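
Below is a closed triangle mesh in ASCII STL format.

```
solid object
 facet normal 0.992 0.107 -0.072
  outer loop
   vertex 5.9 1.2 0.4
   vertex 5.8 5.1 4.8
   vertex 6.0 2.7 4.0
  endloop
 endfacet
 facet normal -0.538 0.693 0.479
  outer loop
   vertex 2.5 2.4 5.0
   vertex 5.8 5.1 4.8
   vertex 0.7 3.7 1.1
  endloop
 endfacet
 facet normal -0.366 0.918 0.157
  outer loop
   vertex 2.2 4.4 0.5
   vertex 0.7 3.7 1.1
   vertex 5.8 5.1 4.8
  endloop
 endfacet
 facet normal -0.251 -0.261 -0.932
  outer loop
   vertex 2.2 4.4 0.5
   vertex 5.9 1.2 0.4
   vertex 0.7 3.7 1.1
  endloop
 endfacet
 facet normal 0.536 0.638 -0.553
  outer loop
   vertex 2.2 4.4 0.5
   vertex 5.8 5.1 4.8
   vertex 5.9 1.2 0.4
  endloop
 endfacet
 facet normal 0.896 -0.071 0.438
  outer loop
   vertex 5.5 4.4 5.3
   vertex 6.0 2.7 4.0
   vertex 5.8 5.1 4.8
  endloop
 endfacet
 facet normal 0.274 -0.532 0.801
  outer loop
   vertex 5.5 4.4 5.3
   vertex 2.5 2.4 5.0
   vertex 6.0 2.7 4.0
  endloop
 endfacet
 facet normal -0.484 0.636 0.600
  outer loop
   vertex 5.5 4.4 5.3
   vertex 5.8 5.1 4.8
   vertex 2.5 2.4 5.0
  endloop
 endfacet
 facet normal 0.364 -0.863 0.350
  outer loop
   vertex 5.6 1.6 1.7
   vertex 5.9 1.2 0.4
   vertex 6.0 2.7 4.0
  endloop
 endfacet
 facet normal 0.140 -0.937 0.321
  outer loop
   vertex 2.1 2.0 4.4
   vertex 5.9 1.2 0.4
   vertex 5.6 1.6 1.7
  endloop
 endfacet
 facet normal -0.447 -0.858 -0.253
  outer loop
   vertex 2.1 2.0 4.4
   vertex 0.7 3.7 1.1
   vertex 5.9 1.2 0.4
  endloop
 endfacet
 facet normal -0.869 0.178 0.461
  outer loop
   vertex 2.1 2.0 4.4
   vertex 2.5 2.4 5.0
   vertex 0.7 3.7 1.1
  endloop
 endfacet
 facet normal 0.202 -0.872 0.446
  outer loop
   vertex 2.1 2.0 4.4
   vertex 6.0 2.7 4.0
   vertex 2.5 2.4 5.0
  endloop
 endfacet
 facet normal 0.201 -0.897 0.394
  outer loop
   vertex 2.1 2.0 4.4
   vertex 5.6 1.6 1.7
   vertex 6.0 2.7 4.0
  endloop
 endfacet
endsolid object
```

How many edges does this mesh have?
21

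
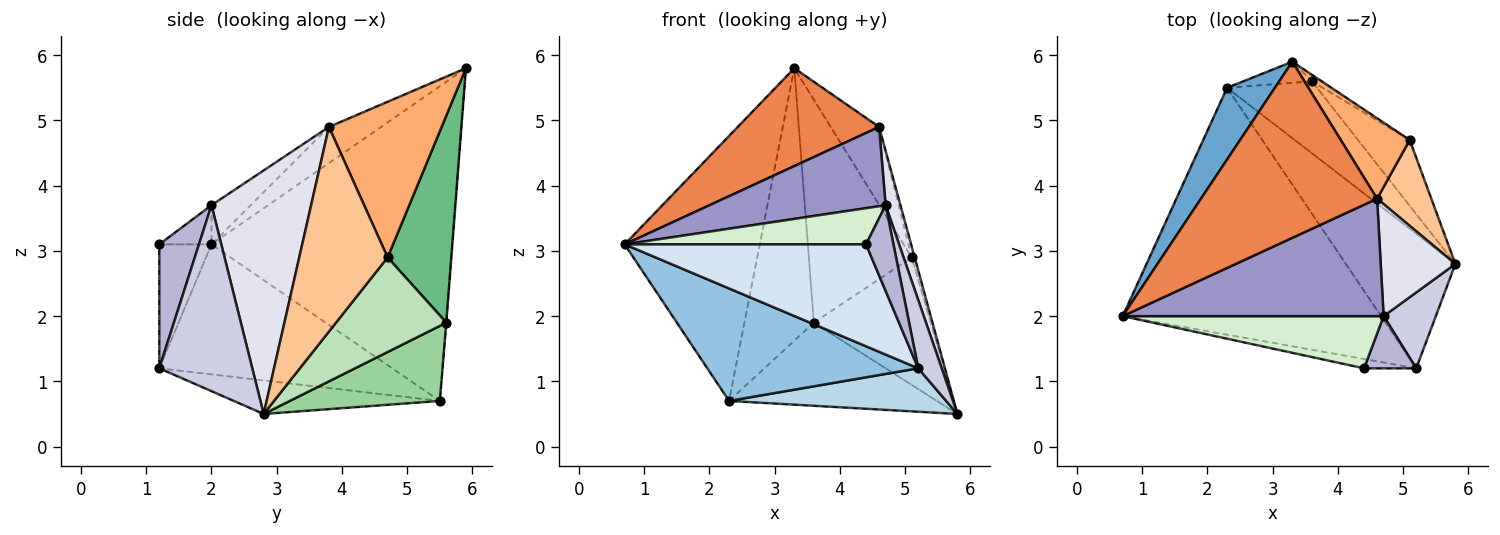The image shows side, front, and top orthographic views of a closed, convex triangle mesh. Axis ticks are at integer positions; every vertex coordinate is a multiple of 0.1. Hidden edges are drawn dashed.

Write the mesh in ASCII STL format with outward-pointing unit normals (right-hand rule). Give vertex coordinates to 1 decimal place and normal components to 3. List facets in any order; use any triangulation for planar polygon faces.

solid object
 facet normal -0.864 0.485 0.131
  outer loop
   vertex 2.3 5.5 0.7
   vertex 0.7 2.0 3.1
   vertex 3.3 5.9 5.8
  endloop
 endfacet
 facet normal -0.416 -0.377 -0.827
  outer loop
   vertex 2.3 5.5 0.7
   vertex 5.2 1.2 1.2
   vertex 0.7 2.0 3.1
  endloop
 endfacet
 facet normal -0.280 -0.295 -0.914
  outer loop
   vertex 2.3 5.5 0.7
   vertex 5.8 2.8 0.5
   vertex 5.2 1.2 1.2
  endloop
 endfacet
 facet normal -0.211 -0.974 -0.089
  outer loop
   vertex 4.4 1.2 3.1
   vertex 0.7 2.0 3.1
   vertex 5.2 1.2 1.2
  endloop
 endfacet
 facet normal -0.176 -0.478 0.860
  outer loop
   vertex 4.6 3.8 4.9
   vertex 3.3 5.9 5.8
   vertex 0.7 2.0 3.1
  endloop
 endfacet
 facet normal 0.851 0.365 0.377
  outer loop
   vertex 4.6 3.8 4.9
   vertex 5.1 4.7 2.9
   vertex 3.3 5.9 5.8
  endloop
 endfacet
 facet normal 0.966 0.032 0.256
  outer loop
   vertex 4.6 3.8 4.9
   vertex 5.8 2.8 0.5
   vertex 5.1 4.7 2.9
  endloop
 endfacet
 facet normal -0.006 0.997 -0.077
  outer loop
   vertex 3.6 5.6 1.9
   vertex 2.3 5.5 0.7
   vertex 3.3 5.9 5.8
  endloop
 endfacet
 facet normal 0.526 0.850 -0.025
  outer loop
   vertex 3.6 5.6 1.9
   vertex 3.3 5.9 5.8
   vertex 5.1 4.7 2.9
  endloop
 endfacet
 facet normal 0.479 0.664 -0.574
  outer loop
   vertex 3.6 5.6 1.9
   vertex 5.8 2.8 0.5
   vertex 2.3 5.5 0.7
  endloop
 endfacet
 facet normal 0.643 0.681 -0.351
  outer loop
   vertex 3.6 5.6 1.9
   vertex 5.1 4.7 2.9
   vertex 5.8 2.8 0.5
  endloop
 endfacet
 facet normal -0.122 -0.566 0.815
  outer loop
   vertex 4.7 2.0 3.7
   vertex 0.7 2.0 3.1
   vertex 4.4 1.2 3.1
  endloop
 endfacet
 facet normal -0.123 -0.555 0.823
  outer loop
   vertex 4.7 2.0 3.7
   vertex 4.6 3.8 4.9
   vertex 0.7 2.0 3.1
  endloop
 endfacet
 facet normal 0.777 -0.537 0.327
  outer loop
   vertex 4.7 2.0 3.7
   vertex 4.4 1.2 3.1
   vertex 5.2 1.2 1.2
  endloop
 endfacet
 facet normal 0.936 -0.236 0.263
  outer loop
   vertex 4.7 2.0 3.7
   vertex 5.2 1.2 1.2
   vertex 5.8 2.8 0.5
  endloop
 endfacet
 facet normal 0.947 -0.141 0.290
  outer loop
   vertex 4.7 2.0 3.7
   vertex 5.8 2.8 0.5
   vertex 4.6 3.8 4.9
  endloop
 endfacet
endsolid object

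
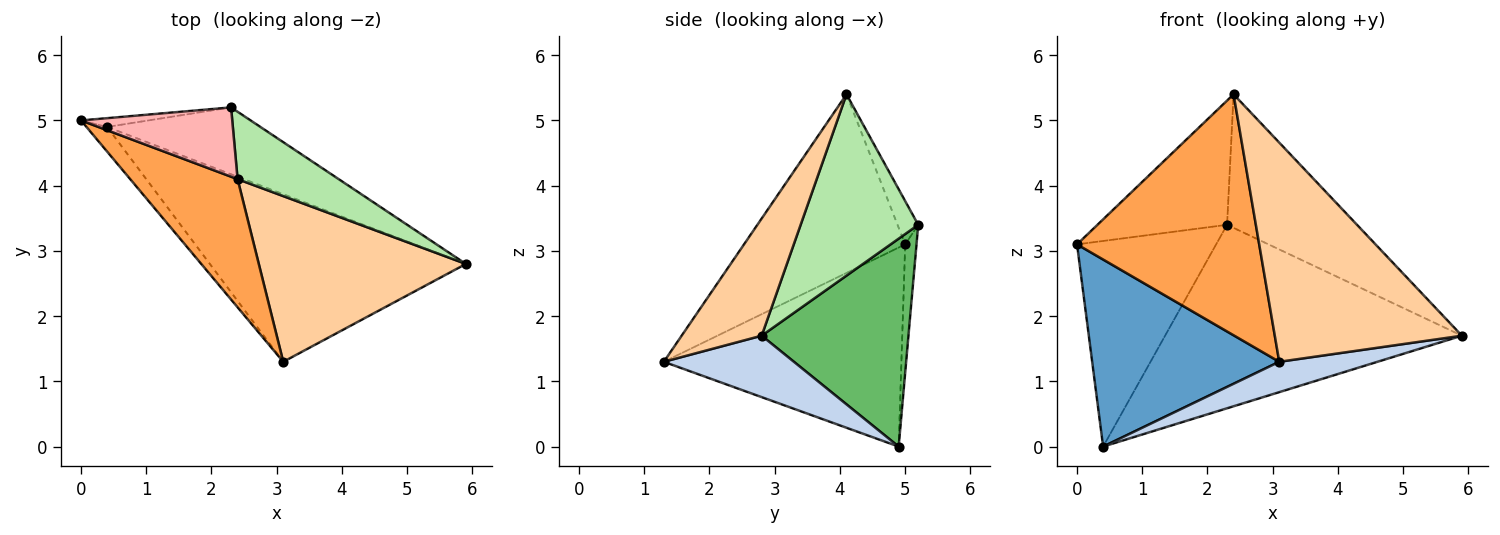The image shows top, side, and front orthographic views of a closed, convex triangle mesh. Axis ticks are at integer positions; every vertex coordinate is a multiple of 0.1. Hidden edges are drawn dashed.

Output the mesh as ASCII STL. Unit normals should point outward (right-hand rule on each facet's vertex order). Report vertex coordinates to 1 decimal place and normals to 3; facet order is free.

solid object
 facet normal -0.783 -0.617 -0.081
  outer loop
   vertex 0.4 4.9 0.0
   vertex 3.1 1.3 1.3
   vertex 0.0 5.0 3.1
  endloop
 endfacet
 facet normal 0.230 -0.174 -0.958
  outer loop
   vertex 0.4 4.9 0.0
   vertex 5.9 2.8 1.7
   vertex 3.1 1.3 1.3
  endloop
 endfacet
 facet normal -0.616 -0.696 0.370
  outer loop
   vertex 2.4 4.1 5.4
   vertex 0.0 5.0 3.1
   vertex 3.1 1.3 1.3
  endloop
 endfacet
 facet normal 0.323 -0.755 0.571
  outer loop
   vertex 2.4 4.1 5.4
   vertex 3.1 1.3 1.3
   vertex 5.9 2.8 1.7
  endloop
 endfacet
 facet normal 0.421 0.852 -0.311
  outer loop
   vertex 2.3 5.2 3.4
   vertex 5.9 2.8 1.7
   vertex 0.4 4.9 0.0
  endloop
 endfacet
 facet normal 0.628 0.694 0.351
  outer loop
   vertex 2.3 5.2 3.4
   vertex 2.4 4.1 5.4
   vertex 5.9 2.8 1.7
  endloop
 endfacet
 facet normal -0.081 0.996 -0.043
  outer loop
   vertex 2.3 5.2 3.4
   vertex 0.4 4.9 0.0
   vertex 0.0 5.0 3.1
  endloop
 endfacet
 facet normal -0.138 0.865 0.483
  outer loop
   vertex 2.3 5.2 3.4
   vertex 0.0 5.0 3.1
   vertex 2.4 4.1 5.4
  endloop
 endfacet
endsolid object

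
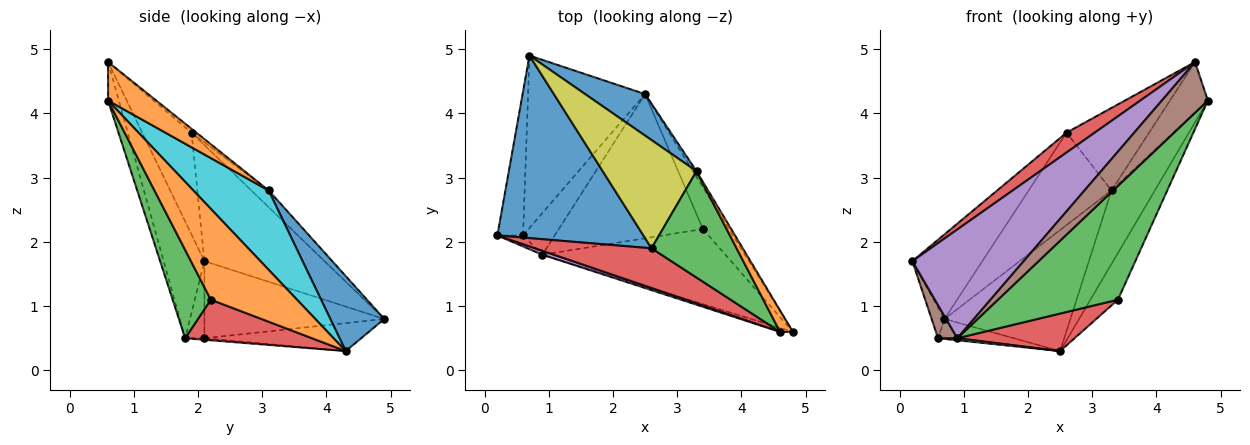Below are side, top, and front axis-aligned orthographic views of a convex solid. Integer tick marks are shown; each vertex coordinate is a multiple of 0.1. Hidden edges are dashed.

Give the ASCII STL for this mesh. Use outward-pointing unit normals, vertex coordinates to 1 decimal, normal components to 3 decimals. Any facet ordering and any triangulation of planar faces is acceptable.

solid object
 facet normal -0.585 0.341 0.736
  outer loop
   vertex 2.6 1.9 3.7
   vertex 0.7 4.9 0.8
   vertex 0.2 2.1 1.7
  endloop
 endfacet
 facet normal 0.919 0.293 -0.264
  outer loop
   vertex 3.4 2.2 1.1
   vertex 2.5 4.3 0.3
   vertex 4.8 0.6 4.2
  endloop
 endfacet
 facet normal 0.257 -0.807 -0.532
  outer loop
   vertex 3.4 2.2 1.1
   vertex 4.8 0.6 4.2
   vertex 0.9 1.8 0.5
  endloop
 endfacet
 facet normal 0.263 -0.243 -0.934
  outer loop
   vertex 3.4 2.2 1.1
   vertex 0.9 1.8 0.5
   vertex 2.5 4.3 0.3
  endloop
 endfacet
 facet normal -0.947 0.068 -0.316
  outer loop
   vertex 0.6 2.1 0.5
   vertex 0.2 2.1 1.7
   vertex 0.7 4.9 0.8
  endloop
 endfacet
 facet normal -0.688 -0.688 -0.229
  outer loop
   vertex 0.6 2.1 0.5
   vertex 0.9 1.8 0.5
   vertex 0.2 2.1 1.7
  endloop
 endfacet
 facet normal -0.231 0.112 -0.966
  outer loop
   vertex 0.6 2.1 0.5
   vertex 0.7 4.9 0.8
   vertex 2.5 4.3 0.3
  endloop
 endfacet
 facet normal -0.049 -0.049 -0.998
  outer loop
   vertex 0.6 2.1 0.5
   vertex 2.5 4.3 0.3
   vertex 0.9 1.8 0.5
  endloop
 endfacet
 facet normal -0.134 0.643 0.754
  outer loop
   vertex 3.3 3.1 2.8
   vertex 0.7 4.9 0.8
   vertex 2.6 1.9 3.7
  endloop
 endfacet
 facet normal 0.866 0.498 -0.038
  outer loop
   vertex 3.3 3.1 2.8
   vertex 4.8 0.6 4.2
   vertex 2.5 4.3 0.3
  endloop
 endfacet
 facet normal 0.376 0.877 0.301
  outer loop
   vertex 3.3 3.1 2.8
   vertex 2.5 4.3 0.3
   vertex 0.7 4.9 0.8
  endloop
 endfacet
 facet normal 0.760 0.598 0.253
  outer loop
   vertex 4.6 0.6 4.8
   vertex 4.8 0.6 4.2
   vertex 3.3 3.1 2.8
  endloop
 endfacet
 facet normal -0.036 0.613 0.789
  outer loop
   vertex 4.6 0.6 4.8
   vertex 3.3 3.1 2.8
   vertex 2.6 1.9 3.7
  endloop
 endfacet
 facet normal -0.616 -0.352 0.704
  outer loop
   vertex 4.6 0.6 4.8
   vertex 2.6 1.9 3.7
   vertex 0.2 2.1 1.7
  endloop
 endfacet
 facet normal -0.344 -0.938 0.034
  outer loop
   vertex 4.6 0.6 4.8
   vertex 0.2 2.1 1.7
   vertex 0.9 1.8 0.5
  endloop
 endfacet
 facet normal -0.227 -0.971 -0.076
  outer loop
   vertex 4.6 0.6 4.8
   vertex 0.9 1.8 0.5
   vertex 4.8 0.6 4.2
  endloop
 endfacet
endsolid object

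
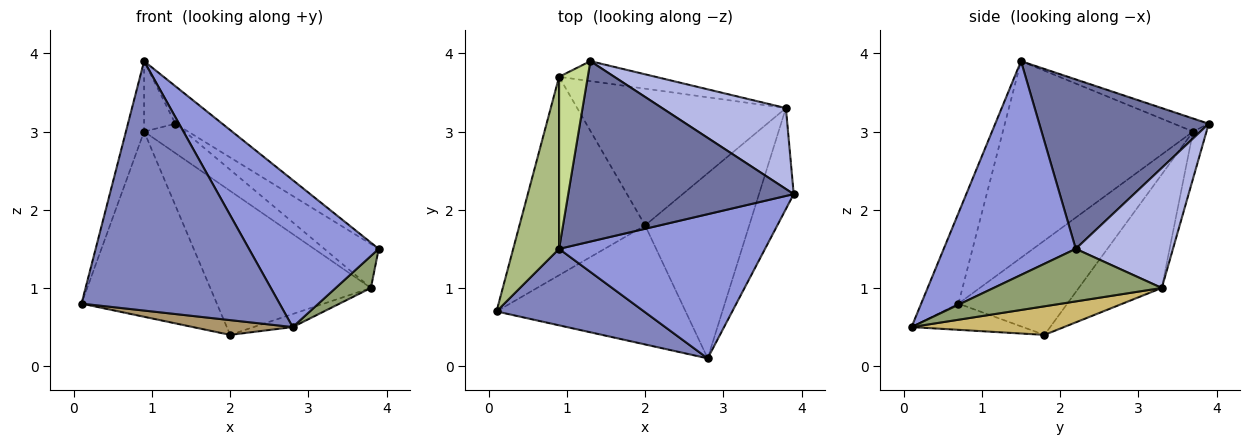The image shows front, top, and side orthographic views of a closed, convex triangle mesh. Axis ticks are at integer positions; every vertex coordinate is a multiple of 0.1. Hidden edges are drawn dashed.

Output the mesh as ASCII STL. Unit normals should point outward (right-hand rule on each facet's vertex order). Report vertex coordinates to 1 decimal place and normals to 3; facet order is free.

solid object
 facet normal 0.593 0.164 0.789
  outer loop
   vertex 0.9 1.5 3.9
   vertex 3.9 2.2 1.5
   vertex 1.3 3.9 3.1
  endloop
 endfacet
 facet normal -0.177 -0.941 0.289
  outer loop
   vertex 2.8 0.1 0.5
   vertex 0.9 1.5 3.9
   vertex 0.1 0.7 0.8
  endloop
 endfacet
 facet normal 0.588 -0.578 0.566
  outer loop
   vertex 2.8 0.1 0.5
   vertex 3.9 2.2 1.5
   vertex 0.9 1.5 3.9
  endloop
 endfacet
 facet normal 0.649 0.363 0.669
  outer loop
   vertex 3.8 3.3 1.0
   vertex 1.3 3.9 3.1
   vertex 3.9 2.2 1.5
  endloop
 endfacet
 facet normal 0.822 -0.172 -0.543
  outer loop
   vertex 3.8 3.3 1.0
   vertex 3.9 2.2 1.5
   vertex 2.8 0.1 0.5
  endloop
 endfacet
 facet normal -0.970 0.093 0.226
  outer loop
   vertex 0.9 3.7 3.0
   vertex 0.1 0.7 0.8
   vertex 0.9 1.5 3.9
  endloop
 endfacet
 facet normal -0.388 0.349 0.853
  outer loop
   vertex 0.9 3.7 3.0
   vertex 0.9 1.5 3.9
   vertex 1.3 3.9 3.1
  endloop
 endfacet
 facet normal -0.264 0.798 -0.542
  outer loop
   vertex 0.9 3.7 3.0
   vertex 1.3 3.9 3.1
   vertex 3.8 3.3 1.0
  endloop
 endfacet
 facet normal -0.136 -0.122 -0.983
  outer loop
   vertex 2.0 1.8 0.4
   vertex 2.8 0.1 0.5
   vertex 0.1 0.7 0.8
  endloop
 endfacet
 facet normal 0.264 0.068 -0.962
  outer loop
   vertex 2.0 1.8 0.4
   vertex 3.8 3.3 1.0
   vertex 2.8 0.1 0.5
  endloop
 endfacet
 facet normal -0.481 0.598 -0.641
  outer loop
   vertex 2.0 1.8 0.4
   vertex 0.1 0.7 0.8
   vertex 0.9 3.7 3.0
  endloop
 endfacet
 facet normal -0.351 0.679 -0.645
  outer loop
   vertex 2.0 1.8 0.4
   vertex 0.9 3.7 3.0
   vertex 3.8 3.3 1.0
  endloop
 endfacet
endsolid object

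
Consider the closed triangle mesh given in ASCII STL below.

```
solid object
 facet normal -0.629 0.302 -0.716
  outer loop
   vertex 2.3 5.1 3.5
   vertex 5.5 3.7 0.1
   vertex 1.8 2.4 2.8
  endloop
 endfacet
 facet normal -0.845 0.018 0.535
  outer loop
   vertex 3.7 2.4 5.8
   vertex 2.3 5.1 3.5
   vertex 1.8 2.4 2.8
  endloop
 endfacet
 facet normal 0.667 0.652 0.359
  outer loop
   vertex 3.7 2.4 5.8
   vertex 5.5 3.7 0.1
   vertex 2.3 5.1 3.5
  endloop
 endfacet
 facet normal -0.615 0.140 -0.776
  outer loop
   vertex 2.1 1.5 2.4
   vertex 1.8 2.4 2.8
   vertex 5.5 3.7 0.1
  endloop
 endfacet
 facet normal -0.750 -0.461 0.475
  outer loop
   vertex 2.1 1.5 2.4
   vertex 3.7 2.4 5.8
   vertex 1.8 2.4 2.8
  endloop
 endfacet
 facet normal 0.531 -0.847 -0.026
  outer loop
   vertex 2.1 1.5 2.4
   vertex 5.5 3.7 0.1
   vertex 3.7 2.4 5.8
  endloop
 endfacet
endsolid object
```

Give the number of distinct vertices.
5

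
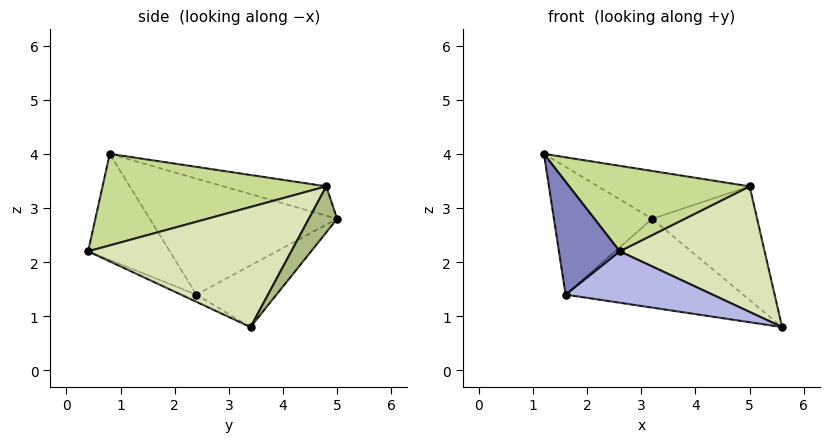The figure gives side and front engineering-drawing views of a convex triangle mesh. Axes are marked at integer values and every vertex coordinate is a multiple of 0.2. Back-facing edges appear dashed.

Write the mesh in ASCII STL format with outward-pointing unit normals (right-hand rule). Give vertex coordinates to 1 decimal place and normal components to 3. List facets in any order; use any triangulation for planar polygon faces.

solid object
 facet normal -0.876 0.459 0.148
  outer loop
   vertex 1.6 2.4 1.4
   vertex 1.2 0.8 4.0
   vertex 3.2 5.0 2.8
  endloop
 endfacet
 facet normal -0.720 -0.536 -0.441
  outer loop
   vertex 1.6 2.4 1.4
   vertex 2.6 0.4 2.2
   vertex 1.2 0.8 4.0
  endloop
 endfacet
 facet normal -0.260 0.577 -0.774
  outer loop
   vertex 1.6 2.4 1.4
   vertex 3.2 5.0 2.8
   vertex 5.6 3.4 0.8
  endloop
 endfacet
 facet normal -0.041 -0.389 -0.920
  outer loop
   vertex 1.6 2.4 1.4
   vertex 5.6 3.4 0.8
   vertex 2.6 0.4 2.2
  endloop
 endfacet
 facet normal -0.255 0.376 0.891
  outer loop
   vertex 5.0 4.8 3.4
   vertex 3.2 5.0 2.8
   vertex 1.2 0.8 4.0
  endloop
 endfacet
 facet normal 0.237 0.877 -0.418
  outer loop
   vertex 5.0 4.8 3.4
   vertex 5.6 3.4 0.8
   vertex 3.2 5.0 2.8
  endloop
 endfacet
 facet normal 0.624 -0.503 0.597
  outer loop
   vertex 5.0 4.8 3.4
   vertex 1.2 0.8 4.0
   vertex 2.6 0.4 2.2
  endloop
 endfacet
 facet normal 0.728 -0.519 0.448
  outer loop
   vertex 5.0 4.8 3.4
   vertex 2.6 0.4 2.2
   vertex 5.6 3.4 0.8
  endloop
 endfacet
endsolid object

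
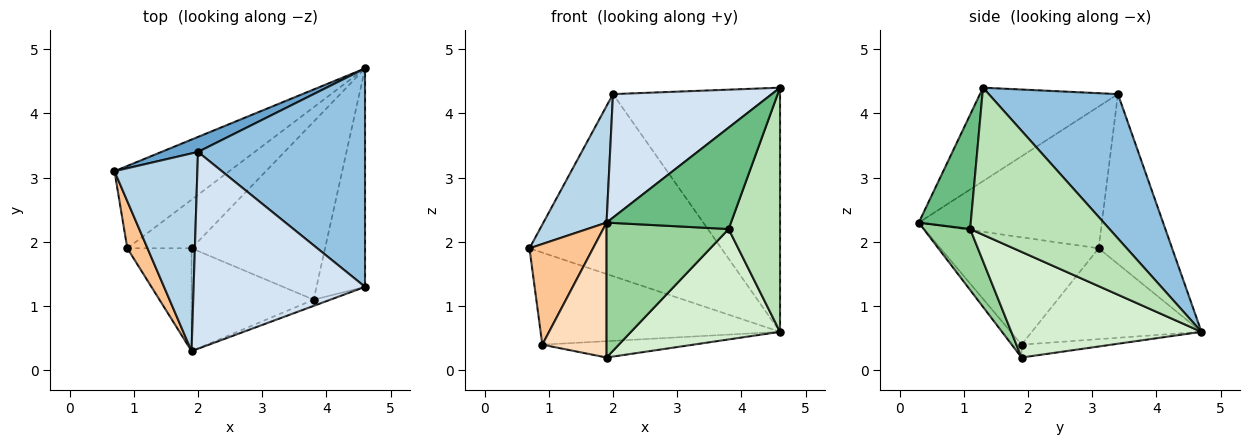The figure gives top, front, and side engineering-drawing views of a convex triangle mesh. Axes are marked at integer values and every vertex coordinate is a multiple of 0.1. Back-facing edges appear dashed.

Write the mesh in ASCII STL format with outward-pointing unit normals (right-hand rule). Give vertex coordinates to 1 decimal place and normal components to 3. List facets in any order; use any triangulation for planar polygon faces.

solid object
 facet normal -0.356 0.931 0.077
  outer loop
   vertex 2.0 3.4 4.3
   vertex 4.6 4.7 0.6
   vertex 0.7 3.1 1.9
  endloop
 endfacet
 facet normal 0.499 0.646 0.578
  outer loop
   vertex 2.0 3.4 4.3
   vertex 4.6 1.3 4.4
   vertex 4.6 4.7 0.6
  endloop
 endfacet
 facet normal -0.827 -0.285 0.484
  outer loop
   vertex 2.0 3.4 4.3
   vertex 0.7 3.1 1.9
   vertex 1.9 0.3 2.3
  endloop
 endfacet
 facet normal -0.419 -0.483 0.769
  outer loop
   vertex 2.0 3.4 4.3
   vertex 1.9 0.3 2.3
   vertex 4.6 1.3 4.4
  endloop
 endfacet
 facet normal -0.467 0.659 -0.590
  outer loop
   vertex 0.9 1.9 0.4
   vertex 0.7 3.1 1.9
   vertex 4.6 4.7 0.6
  endloop
 endfacet
 facet normal -0.186 0.313 -0.931
  outer loop
   vertex 0.9 1.9 0.4
   vertex 4.6 4.7 0.6
   vertex 1.9 1.9 0.2
  endloop
 endfacet
 facet normal -0.914 -0.367 0.172
  outer loop
   vertex 0.9 1.9 0.4
   vertex 1.9 0.3 2.3
   vertex 0.7 3.1 1.9
  endloop
 endfacet
 facet normal -0.120 -0.790 -0.602
  outer loop
   vertex 0.9 1.9 0.4
   vertex 1.9 1.9 0.2
   vertex 1.9 0.3 2.3
  endloop
 endfacet
 facet normal 0.385 -0.921 -0.056
  outer loop
   vertex 3.8 1.1 2.2
   vertex 4.6 1.3 4.4
   vertex 1.9 0.3 2.3
  endloop
 endfacet
 facet normal 0.290 -0.761 -0.580
  outer loop
   vertex 3.8 1.1 2.2
   vertex 1.9 0.3 2.3
   vertex 1.9 1.9 0.2
  endloop
 endfacet
 facet normal 0.896 -0.331 -0.296
  outer loop
   vertex 3.8 1.1 2.2
   vertex 4.6 4.7 0.6
   vertex 4.6 1.3 4.4
  endloop
 endfacet
 facet normal 0.558 -0.437 -0.705
  outer loop
   vertex 3.8 1.1 2.2
   vertex 1.9 1.9 0.2
   vertex 4.6 4.7 0.6
  endloop
 endfacet
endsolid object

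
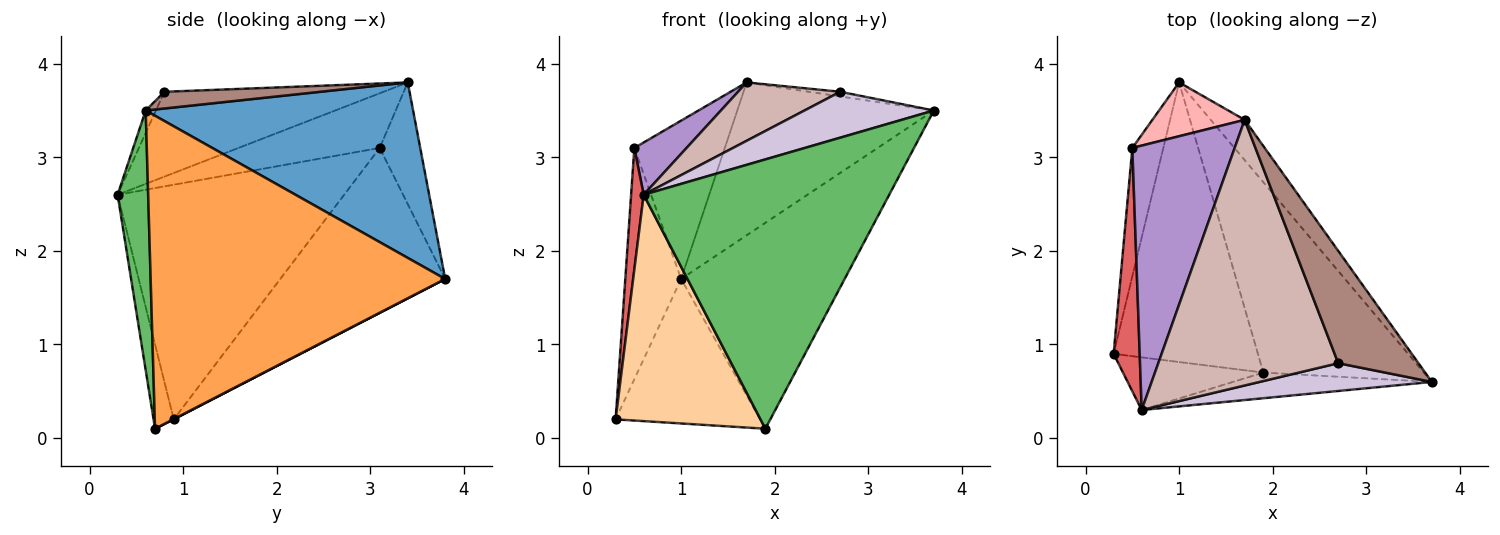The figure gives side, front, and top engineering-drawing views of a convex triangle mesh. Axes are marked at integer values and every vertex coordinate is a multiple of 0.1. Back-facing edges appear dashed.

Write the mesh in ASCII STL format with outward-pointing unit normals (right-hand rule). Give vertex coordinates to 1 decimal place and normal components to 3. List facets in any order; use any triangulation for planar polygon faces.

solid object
 facet normal 0.796 0.585 -0.154
  outer loop
   vertex 1.7 3.4 3.8
   vertex 3.7 0.6 3.5
   vertex 1.0 3.8 1.7
  endloop
 endfacet
 facet normal 0.002 0.459 -0.888
  outer loop
   vertex 1.9 0.7 0.1
   vertex 0.3 0.9 0.2
   vertex 1.0 3.8 1.7
  endloop
 endfacet
 facet normal 0.798 0.443 -0.409
  outer loop
   vertex 1.9 0.7 0.1
   vertex 1.0 3.8 1.7
   vertex 3.7 0.6 3.5
  endloop
 endfacet
 facet normal -0.135 -0.965 -0.224
  outer loop
   vertex 1.9 0.7 0.1
   vertex 0.6 0.3 2.6
   vertex 0.3 0.9 0.2
  endloop
 endfacet
 facet normal 0.123 -0.988 -0.094
  outer loop
   vertex 1.9 0.7 0.1
   vertex 3.7 0.6 3.5
   vertex 0.6 0.3 2.6
  endloop
 endfacet
 facet normal -0.933 0.316 -0.175
  outer loop
   vertex 0.5 3.1 3.1
   vertex 1.0 3.8 1.7
   vertex 0.3 0.9 0.2
  endloop
 endfacet
 facet normal -0.992 -0.055 0.110
  outer loop
   vertex 0.5 3.1 3.1
   vertex 0.3 0.9 0.2
   vertex 0.6 0.3 2.6
  endloop
 endfacet
 facet normal -0.391 0.872 0.296
  outer loop
   vertex 0.5 3.1 3.1
   vertex 1.7 3.4 3.8
   vertex 1.0 3.8 1.7
  endloop
 endfacet
 facet normal -0.464 -0.172 0.869
  outer loop
   vertex 0.5 3.1 3.1
   vertex 0.6 0.3 2.6
   vertex 1.7 3.4 3.8
  endloop
 endfacet
 facet normal -0.067 -0.854 0.517
  outer loop
   vertex 2.7 0.8 3.7
   vertex 0.6 0.3 2.6
   vertex 3.7 0.6 3.5
  endloop
 endfacet
 facet normal 0.204 0.041 0.978
  outer loop
   vertex 2.7 0.8 3.7
   vertex 3.7 0.6 3.5
   vertex 1.7 3.4 3.8
  endloop
 endfacet
 facet normal -0.418 -0.195 0.887
  outer loop
   vertex 2.7 0.8 3.7
   vertex 1.7 3.4 3.8
   vertex 0.6 0.3 2.6
  endloop
 endfacet
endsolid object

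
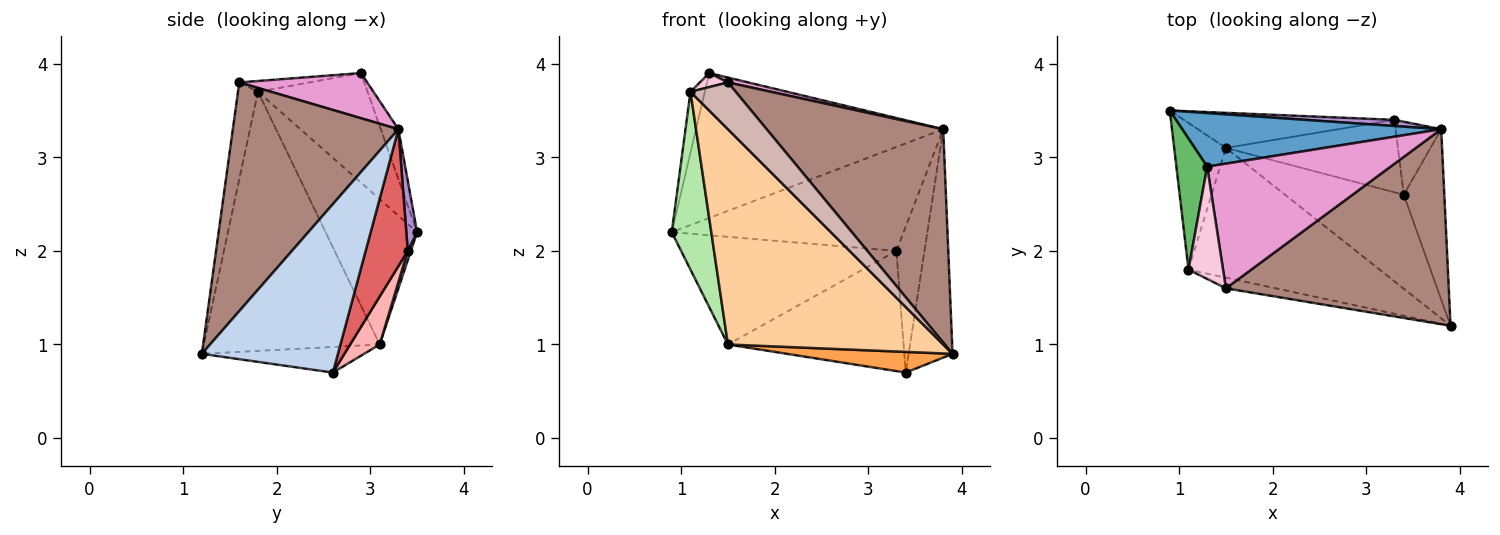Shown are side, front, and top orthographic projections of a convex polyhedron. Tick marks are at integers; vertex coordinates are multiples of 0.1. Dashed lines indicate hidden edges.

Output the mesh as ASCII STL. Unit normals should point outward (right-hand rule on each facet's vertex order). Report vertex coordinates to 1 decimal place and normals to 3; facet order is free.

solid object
 facet normal -0.067 0.936 0.346
  outer loop
   vertex 3.8 3.3 3.3
   vertex 0.9 3.5 2.2
   vertex 1.3 2.9 3.9
  endloop
 endfacet
 facet normal 0.928 0.299 -0.223
  outer loop
   vertex 3.8 3.3 3.3
   vertex 3.9 1.2 0.9
   vertex 3.4 2.6 0.7
  endloop
 endfacet
 facet normal -0.206 -0.210 -0.956
  outer loop
   vertex 1.5 3.1 1.0
   vertex 3.4 2.6 0.7
   vertex 3.9 1.2 0.9
  endloop
 endfacet
 facet normal -0.573 -0.702 -0.423
  outer loop
   vertex 1.1 1.8 3.7
   vertex 1.5 3.1 1.0
   vertex 3.9 1.2 0.9
  endloop
 endfacet
 facet normal -0.955 0.125 0.269
  outer loop
   vertex 1.1 1.8 3.7
   vertex 1.3 2.9 3.9
   vertex 0.9 3.5 2.2
  endloop
 endfacet
 facet normal -0.873 -0.377 -0.311
  outer loop
   vertex 1.1 1.8 3.7
   vertex 0.9 3.5 2.2
   vertex 1.5 3.1 1.0
  endloop
 endfacet
 facet normal 0.802 0.535 -0.267
  outer loop
   vertex 3.3 3.4 2.0
   vertex 3.8 3.3 3.3
   vertex 3.4 2.6 0.7
  endloop
 endfacet
 facet normal 0.142 0.848 -0.511
  outer loop
   vertex 3.3 3.4 2.0
   vertex 3.4 2.6 0.7
   vertex 1.5 3.1 1.0
  endloop
 endfacet
 facet normal 0.046 0.997 0.059
  outer loop
   vertex 3.3 3.4 2.0
   vertex 0.9 3.5 2.2
   vertex 3.8 3.3 3.3
  endloop
 endfacet
 facet normal 0.014 0.951 -0.310
  outer loop
   vertex 3.3 3.4 2.0
   vertex 1.5 3.1 1.0
   vertex 0.9 3.5 2.2
  endloop
 endfacet
 facet normal 0.569 -0.607 0.555
  outer loop
   vertex 1.5 1.6 3.8
   vertex 3.9 1.2 0.9
   vertex 3.8 3.3 3.3
  endloop
 endfacet
 facet normal -0.396 -0.895 -0.205
  outer loop
   vertex 1.5 1.6 3.8
   vertex 1.1 1.8 3.7
   vertex 3.9 1.2 0.9
  endloop
 endfacet
 facet normal 0.239 -0.038 0.970
  outer loop
   vertex 1.5 1.6 3.8
   vertex 3.8 3.3 3.3
   vertex 1.3 2.9 3.9
  endloop
 endfacet
 facet normal -0.296 -0.118 0.948
  outer loop
   vertex 1.5 1.6 3.8
   vertex 1.3 2.9 3.9
   vertex 1.1 1.8 3.7
  endloop
 endfacet
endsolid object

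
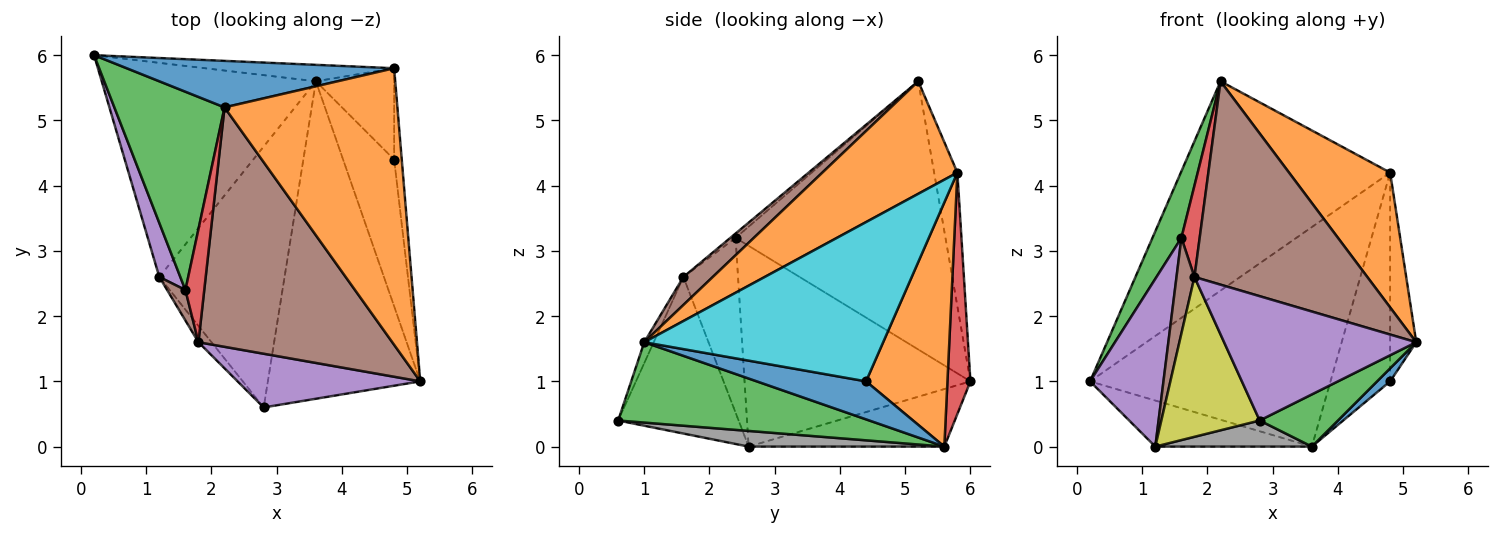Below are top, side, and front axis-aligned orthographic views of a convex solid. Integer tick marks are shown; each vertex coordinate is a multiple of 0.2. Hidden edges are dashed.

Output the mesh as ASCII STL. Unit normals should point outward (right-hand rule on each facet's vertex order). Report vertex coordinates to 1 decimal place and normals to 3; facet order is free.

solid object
 facet normal -0.108 0.970 0.216
  outer loop
   vertex 4.8 5.8 4.2
   vertex 0.2 6.0 1.0
   vertex 2.2 5.2 5.6
  endloop
 endfacet
 facet normal 0.505 -0.378 0.776
  outer loop
   vertex 4.8 5.8 4.2
   vertex 2.2 5.2 5.6
   vertex 5.2 1.0 1.6
  endloop
 endfacet
 facet normal 0.462 -0.144 -0.875
  outer loop
   vertex 3.6 5.6 0.0
   vertex 5.2 1.0 1.6
   vertex 2.8 0.6 0.4
  endloop
 endfacet
 facet normal 0.095 0.993 -0.074
  outer loop
   vertex 3.6 5.6 0.0
   vertex 0.2 6.0 1.0
   vertex 4.8 5.8 4.2
  endloop
 endfacet
 facet normal -0.045 -0.917 0.396
  outer loop
   vertex 1.8 1.6 2.6
   vertex 2.8 0.6 0.4
   vertex 5.2 1.0 1.6
  endloop
 endfacet
 facet normal 0.109 -0.643 0.758
  outer loop
   vertex 1.8 1.6 2.6
   vertex 5.2 1.0 1.6
   vertex 2.2 5.2 5.6
  endloop
 endfacet
 facet normal -0.254 0.203 -0.946
  outer loop
   vertex 1.2 2.6 0.0
   vertex 0.2 6.0 1.0
   vertex 3.6 5.6 0.0
  endloop
 endfacet
 facet normal 0.123 -0.099 -0.987
  outer loop
   vertex 1.2 2.6 0.0
   vertex 3.6 5.6 0.0
   vertex 2.8 0.6 0.4
  endloop
 endfacet
 facet normal -0.773 -0.631 -0.064
  outer loop
   vertex 1.2 2.6 0.0
   vertex 2.8 0.6 0.4
   vertex 1.8 1.6 2.6
  endloop
 endfacet
 facet normal 0.993 0.108 -0.047
  outer loop
   vertex 4.8 4.4 1.0
   vertex 4.8 5.8 4.2
   vertex 5.2 1.0 1.6
  endloop
 endfacet
 facet normal 0.596 -0.071 -0.800
  outer loop
   vertex 4.8 4.4 1.0
   vertex 5.2 1.0 1.6
   vertex 3.6 5.6 0.0
  endloop
 endfacet
 facet normal 0.781 0.572 -0.250
  outer loop
   vertex 4.8 4.4 1.0
   vertex 3.6 5.6 0.0
   vertex 4.8 5.8 4.2
  endloop
 endfacet
 facet normal -0.918 -0.126 0.377
  outer loop
   vertex 1.6 2.4 3.2
   vertex 2.2 5.2 5.6
   vertex 0.2 6.0 1.0
  endloop
 endfacet
 facet normal -0.177 -0.618 0.766
  outer loop
   vertex 1.6 2.4 3.2
   vertex 1.8 1.6 2.6
   vertex 2.2 5.2 5.6
  endloop
 endfacet
 facet normal -0.946 -0.307 0.099
  outer loop
   vertex 1.6 2.4 3.2
   vertex 0.2 6.0 1.0
   vertex 1.2 2.6 0.0
  endloop
 endfacet
 facet normal -0.945 -0.310 0.099
  outer loop
   vertex 1.6 2.4 3.2
   vertex 1.2 2.6 0.0
   vertex 1.8 1.6 2.6
  endloop
 endfacet
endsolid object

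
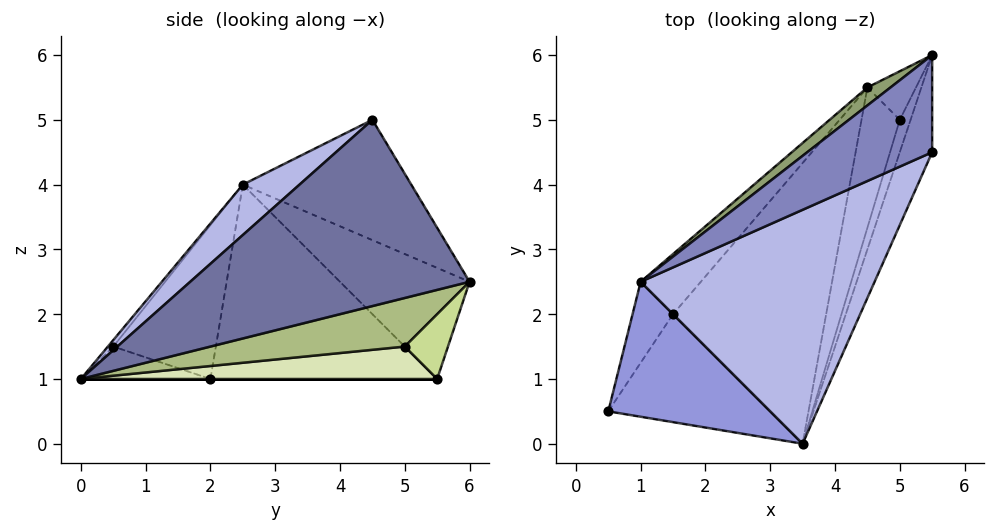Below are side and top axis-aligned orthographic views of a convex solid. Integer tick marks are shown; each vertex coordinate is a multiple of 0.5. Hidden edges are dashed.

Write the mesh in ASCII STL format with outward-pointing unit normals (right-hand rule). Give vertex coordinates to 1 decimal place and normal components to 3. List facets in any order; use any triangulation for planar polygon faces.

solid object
 facet normal 0.947 -0.275 -0.165
  outer loop
   vertex 5.5 4.5 5.0
   vertex 3.5 0.0 1.0
   vertex 5.5 6.0 2.5
  endloop
 endfacet
 facet normal -0.444 0.768 0.461
  outer loop
   vertex 1.0 2.5 4.0
   vertex 5.5 4.5 5.0
   vertex 5.5 6.0 2.5
  endloop
 endfacet
 facet normal -0.025 -0.778 0.628
  outer loop
   vertex 1.0 2.5 4.0
   vertex 0.5 0.5 1.5
   vertex 3.5 0.0 1.0
  endloop
 endfacet
 facet normal 0.152 -0.693 0.704
  outer loop
   vertex 1.0 2.5 4.0
   vertex 3.5 0.0 1.0
   vertex 5.5 4.5 5.0
  endloop
 endfacet
 facet normal -0.584 0.803 0.122
  outer loop
   vertex 4.5 5.5 1.0
   vertex 1.0 2.5 4.0
   vertex 5.5 6.0 2.5
  endloop
 endfacet
 facet normal 0.942 -0.262 -0.209
  outer loop
   vertex 5.0 5.0 1.5
   vertex 5.5 6.0 2.5
   vertex 3.5 0.0 1.0
  endloop
 endfacet
 facet normal 0.784 0.196 -0.588
  outer loop
   vertex 5.0 5.0 1.5
   vertex 4.5 5.5 1.0
   vertex 5.5 6.0 2.5
  endloop
 endfacet
 facet normal 0.642 -0.117 -0.758
  outer loop
   vertex 5.0 5.0 1.5
   vertex 3.5 0.0 1.0
   vertex 4.5 5.5 1.0
  endloop
 endfacet
 facet normal -0.844 0.489 -0.222
  outer loop
   vertex 1.5 2.0 1.0
   vertex 0.5 0.5 1.5
   vertex 1.0 2.5 4.0
  endloop
 endfacet
 facet normal -0.739 0.634 -0.229
  outer loop
   vertex 1.5 2.0 1.0
   vertex 1.0 2.5 4.0
   vertex 4.5 5.5 1.0
  endloop
 endfacet
 facet normal -0.192 -0.192 -0.962
  outer loop
   vertex 1.5 2.0 1.0
   vertex 3.5 0.0 1.0
   vertex 0.5 0.5 1.5
  endloop
 endfacet
 facet normal 0.000 0.000 -1.000
  outer loop
   vertex 1.5 2.0 1.0
   vertex 4.5 5.5 1.0
   vertex 3.5 0.0 1.0
  endloop
 endfacet
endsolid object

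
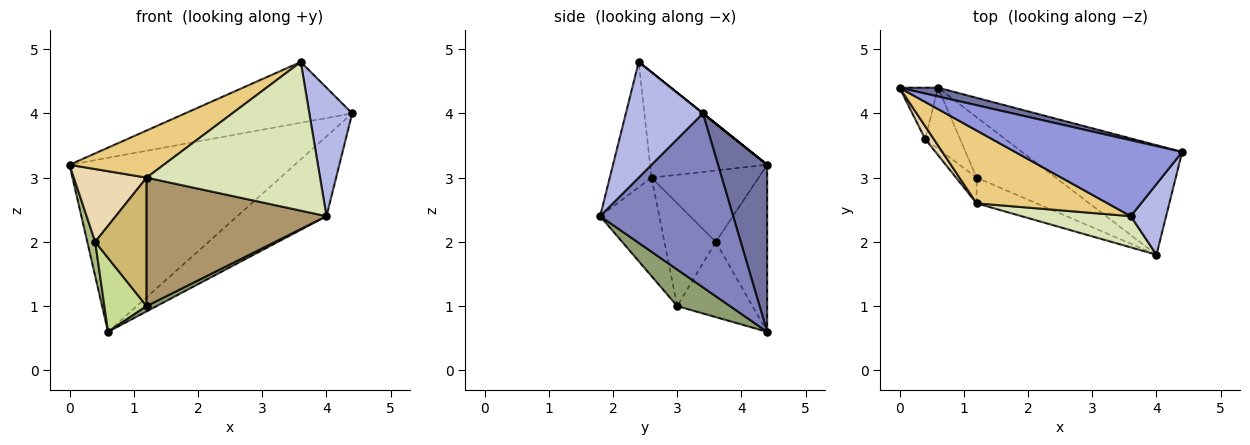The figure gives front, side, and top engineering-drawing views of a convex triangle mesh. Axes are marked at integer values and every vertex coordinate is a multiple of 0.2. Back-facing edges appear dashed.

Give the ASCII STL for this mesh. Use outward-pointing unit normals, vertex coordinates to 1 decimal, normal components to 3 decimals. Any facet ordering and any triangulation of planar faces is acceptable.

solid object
 facet normal 0.213 0.976 0.049
  outer loop
   vertex 0.6 4.4 0.6
   vertex 0.0 4.4 3.2
   vertex 4.4 3.4 4.0
  endloop
 endfacet
 facet normal 0.660 0.442 -0.607
  outer loop
   vertex 0.6 4.4 0.6
   vertex 4.4 3.4 4.0
   vertex 4.0 1.8 2.4
  endloop
 endfacet
 facet normal 0.000 0.625 0.781
  outer loop
   vertex 3.6 2.4 4.8
   vertex 4.4 3.4 4.0
   vertex 0.0 4.4 3.2
  endloop
 endfacet
 facet normal 0.845 -0.469 0.258
  outer loop
   vertex 3.6 2.4 4.8
   vertex 4.0 1.8 2.4
   vertex 4.4 3.4 4.0
  endloop
 endfacet
 facet normal 0.418 -0.079 -0.905
  outer loop
   vertex 1.2 3.0 1.0
   vertex 0.6 4.4 0.6
   vertex 4.0 1.8 2.4
  endloop
 endfacet
 facet normal -0.964 -0.148 -0.222
  outer loop
   vertex 0.4 3.6 2.0
   vertex 0.0 4.4 3.2
   vertex 0.6 4.4 0.6
  endloop
 endfacet
 facet normal -0.809 -0.454 -0.375
  outer loop
   vertex 0.4 3.6 2.0
   vertex 0.6 4.4 0.6
   vertex 1.2 3.0 1.0
  endloop
 endfacet
 facet normal -0.229 -0.953 0.200
  outer loop
   vertex 1.2 2.6 3.0
   vertex 4.0 1.8 2.4
   vertex 3.6 2.4 4.8
  endloop
 endfacet
 facet normal -0.307 -0.933 -0.187
  outer loop
   vertex 1.2 2.6 3.0
   vertex 1.2 3.0 1.0
   vertex 4.0 1.8 2.4
  endloop
 endfacet
 facet normal -0.700 -0.700 -0.140
  outer loop
   vertex 1.2 2.6 3.0
   vertex 0.4 3.6 2.0
   vertex 1.2 3.0 1.0
  endloop
 endfacet
 facet normal -0.559 -0.450 0.696
  outer loop
   vertex 1.2 2.6 3.0
   vertex 3.6 2.4 4.8
   vertex 0.0 4.4 3.2
  endloop
 endfacet
 facet normal -0.823 -0.560 0.099
  outer loop
   vertex 1.2 2.6 3.0
   vertex 0.0 4.4 3.2
   vertex 0.4 3.6 2.0
  endloop
 endfacet
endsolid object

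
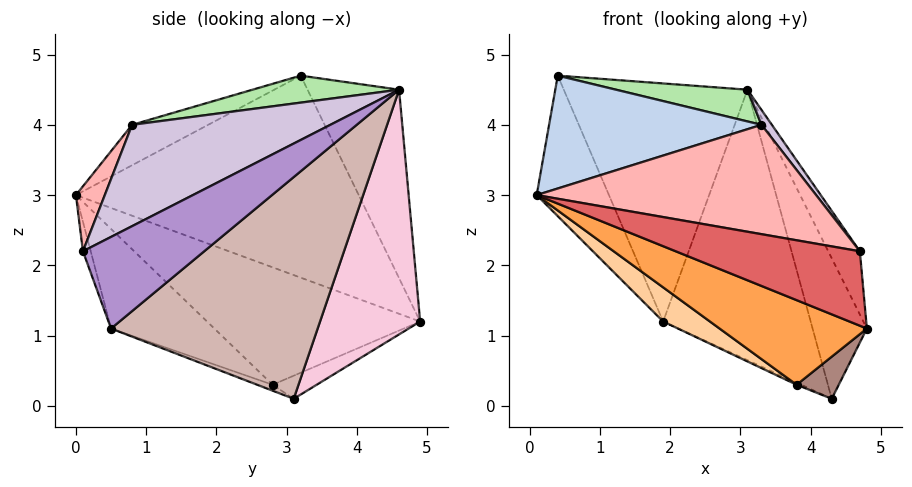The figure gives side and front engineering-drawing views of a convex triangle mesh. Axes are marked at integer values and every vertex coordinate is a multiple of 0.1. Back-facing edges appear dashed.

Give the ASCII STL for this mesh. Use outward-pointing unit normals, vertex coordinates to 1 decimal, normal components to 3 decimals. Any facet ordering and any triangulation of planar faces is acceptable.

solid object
 facet normal -0.929 0.237 -0.283
  outer loop
   vertex 0.4 3.2 4.7
   vertex 1.9 4.9 1.2
   vertex 0.1 0.0 3.0
  endloop
 endfacet
 facet normal -0.161 -0.451 0.878
  outer loop
   vertex 3.3 0.8 4.0
   vertex 0.4 3.2 4.7
   vertex 0.1 0.0 3.0
  endloop
 endfacet
 facet normal -0.299 -0.427 -0.853
  outer loop
   vertex 3.8 2.8 0.3
   vertex 4.8 0.5 1.1
   vertex 0.1 0.0 3.0
  endloop
 endfacet
 facet normal -0.527 -0.116 -0.842
  outer loop
   vertex 3.8 2.8 0.3
   vertex 0.1 0.0 3.0
   vertex 1.9 4.9 1.2
  endloop
 endfacet
 facet normal -0.433 0.870 0.237
  outer loop
   vertex 3.1 4.6 4.5
   vertex 1.9 4.9 1.2
   vertex 0.4 3.2 4.7
  endloop
 endfacet
 facet normal 0.136 -0.122 0.983
  outer loop
   vertex 3.1 4.6 4.5
   vertex 0.4 3.2 4.7
   vertex 3.3 0.8 4.0
  endloop
 endfacet
 facet normal -0.040 -0.938 -0.345
  outer loop
   vertex 4.7 0.1 2.2
   vertex 0.1 0.0 3.0
   vertex 4.8 0.5 1.1
  endloop
 endfacet
 facet normal 0.093 -0.901 0.423
  outer loop
   vertex 4.7 0.1 2.2
   vertex 3.3 0.8 4.0
   vertex 0.1 0.0 3.0
  endloop
 endfacet
 facet normal 0.952 0.248 0.177
  outer loop
   vertex 4.7 0.1 2.2
   vertex 4.8 0.5 1.1
   vertex 3.1 4.6 4.5
  endloop
 endfacet
 facet normal 0.781 -0.041 0.623
  outer loop
   vertex 4.7 0.1 2.2
   vertex 3.1 4.6 4.5
   vertex 3.3 0.8 4.0
  endloop
 endfacet
 facet normal -0.139 -0.379 -0.915
  outer loop
   vertex 4.3 3.1 0.1
   vertex 4.8 0.5 1.1
   vertex 3.8 2.8 0.3
  endloop
 endfacet
 facet normal 0.952 0.250 0.174
  outer loop
   vertex 4.3 3.1 0.1
   vertex 3.1 4.6 4.5
   vertex 4.8 0.5 1.1
  endloop
 endfacet
 facet normal -0.392 0.040 -0.919
  outer loop
   vertex 4.3 3.1 0.1
   vertex 3.8 2.8 0.3
   vertex 1.9 4.9 1.2
  endloop
 endfacet
 facet normal 0.557 0.821 -0.128
  outer loop
   vertex 4.3 3.1 0.1
   vertex 1.9 4.9 1.2
   vertex 3.1 4.6 4.5
  endloop
 endfacet
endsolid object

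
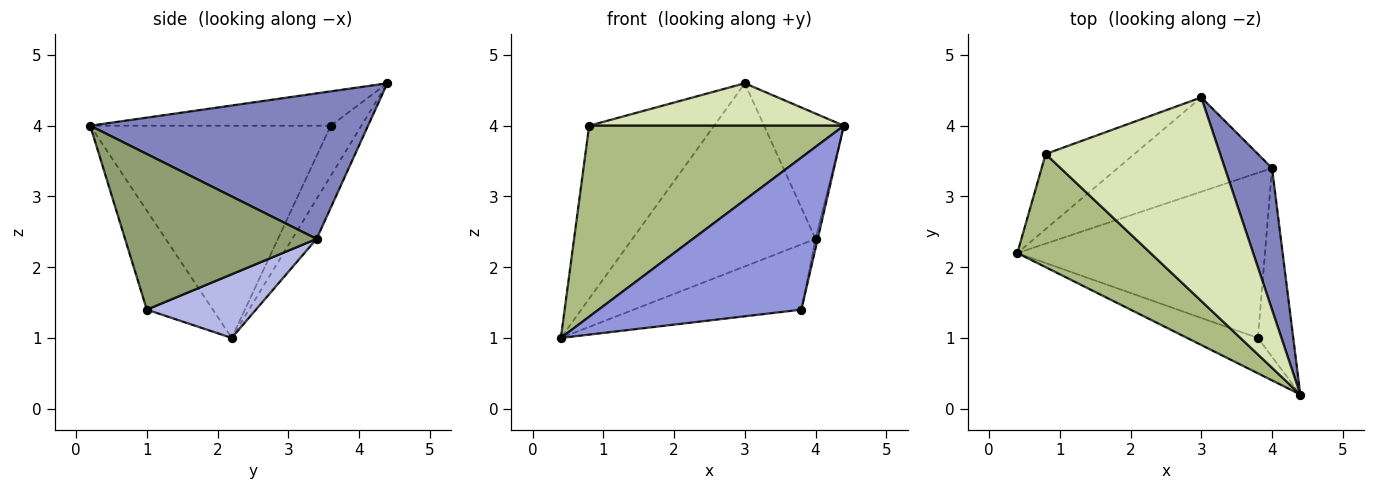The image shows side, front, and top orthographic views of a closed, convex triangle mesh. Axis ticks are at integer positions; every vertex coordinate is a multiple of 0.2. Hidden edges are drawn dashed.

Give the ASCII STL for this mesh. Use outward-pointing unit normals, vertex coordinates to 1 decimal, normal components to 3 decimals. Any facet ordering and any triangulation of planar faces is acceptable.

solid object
 facet normal -0.117 0.883 -0.455
  outer loop
   vertex 4.0 3.4 2.4
   vertex 0.4 2.2 1.0
   vertex 3.0 4.4 4.6
  endloop
 endfacet
 facet normal 0.918 0.263 0.297
  outer loop
   vertex 4.0 3.4 2.4
   vertex 3.0 4.4 4.6
   vertex 4.4 0.2 4.0
  endloop
 endfacet
 facet normal -0.302 -0.928 -0.216
  outer loop
   vertex 3.8 1.0 1.4
   vertex 4.4 0.2 4.0
   vertex 0.4 2.2 1.0
  endloop
 endfacet
 facet normal 0.233 0.357 -0.904
  outer loop
   vertex 3.8 1.0 1.4
   vertex 0.4 2.2 1.0
   vertex 4.0 3.4 2.4
  endloop
 endfacet
 facet normal 0.975 0.011 -0.222
  outer loop
   vertex 3.8 1.0 1.4
   vertex 4.0 3.4 2.4
   vertex 4.4 0.2 4.0
  endloop
 endfacet
 facet normal -0.631 -0.668 0.396
  outer loop
   vertex 0.8 3.6 4.0
   vertex 0.4 2.2 1.0
   vertex 4.4 0.2 4.0
  endloop
 endfacet
 facet normal -0.220 0.895 -0.388
  outer loop
   vertex 0.8 3.6 4.0
   vertex 3.0 4.4 4.6
   vertex 0.4 2.2 1.0
  endloop
 endfacet
 facet normal -0.189 -0.200 0.961
  outer loop
   vertex 0.8 3.6 4.0
   vertex 4.4 0.2 4.0
   vertex 3.0 4.4 4.6
  endloop
 endfacet
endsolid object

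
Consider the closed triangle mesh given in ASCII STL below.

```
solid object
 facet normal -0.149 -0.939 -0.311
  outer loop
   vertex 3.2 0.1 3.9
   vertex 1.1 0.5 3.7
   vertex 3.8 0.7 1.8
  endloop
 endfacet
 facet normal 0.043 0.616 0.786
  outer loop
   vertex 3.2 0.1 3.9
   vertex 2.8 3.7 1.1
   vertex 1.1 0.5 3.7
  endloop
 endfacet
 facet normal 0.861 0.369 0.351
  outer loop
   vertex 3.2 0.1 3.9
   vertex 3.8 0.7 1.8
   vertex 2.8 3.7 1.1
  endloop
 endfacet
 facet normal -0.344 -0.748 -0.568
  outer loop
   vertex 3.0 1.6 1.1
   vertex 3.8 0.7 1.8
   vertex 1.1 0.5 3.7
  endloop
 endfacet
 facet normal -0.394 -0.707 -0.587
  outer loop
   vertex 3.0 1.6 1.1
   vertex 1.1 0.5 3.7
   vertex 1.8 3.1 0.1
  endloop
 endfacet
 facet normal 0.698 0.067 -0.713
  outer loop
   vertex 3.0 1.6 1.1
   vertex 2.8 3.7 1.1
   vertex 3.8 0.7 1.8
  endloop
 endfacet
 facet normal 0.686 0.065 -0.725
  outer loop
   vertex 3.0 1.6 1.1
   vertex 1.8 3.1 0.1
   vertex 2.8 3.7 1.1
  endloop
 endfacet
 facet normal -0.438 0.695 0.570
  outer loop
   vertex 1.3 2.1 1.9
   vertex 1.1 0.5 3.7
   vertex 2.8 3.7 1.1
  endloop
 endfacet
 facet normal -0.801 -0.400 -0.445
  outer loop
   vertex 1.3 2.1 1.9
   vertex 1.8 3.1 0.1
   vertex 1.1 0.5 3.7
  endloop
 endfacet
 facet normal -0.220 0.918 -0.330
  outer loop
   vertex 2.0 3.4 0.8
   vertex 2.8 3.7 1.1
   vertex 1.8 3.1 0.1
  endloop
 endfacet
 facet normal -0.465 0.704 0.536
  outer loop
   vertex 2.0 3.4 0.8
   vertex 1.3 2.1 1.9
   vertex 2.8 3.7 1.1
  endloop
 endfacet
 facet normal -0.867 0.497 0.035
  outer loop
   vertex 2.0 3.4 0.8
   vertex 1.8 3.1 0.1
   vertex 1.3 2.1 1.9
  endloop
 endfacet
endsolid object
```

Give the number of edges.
18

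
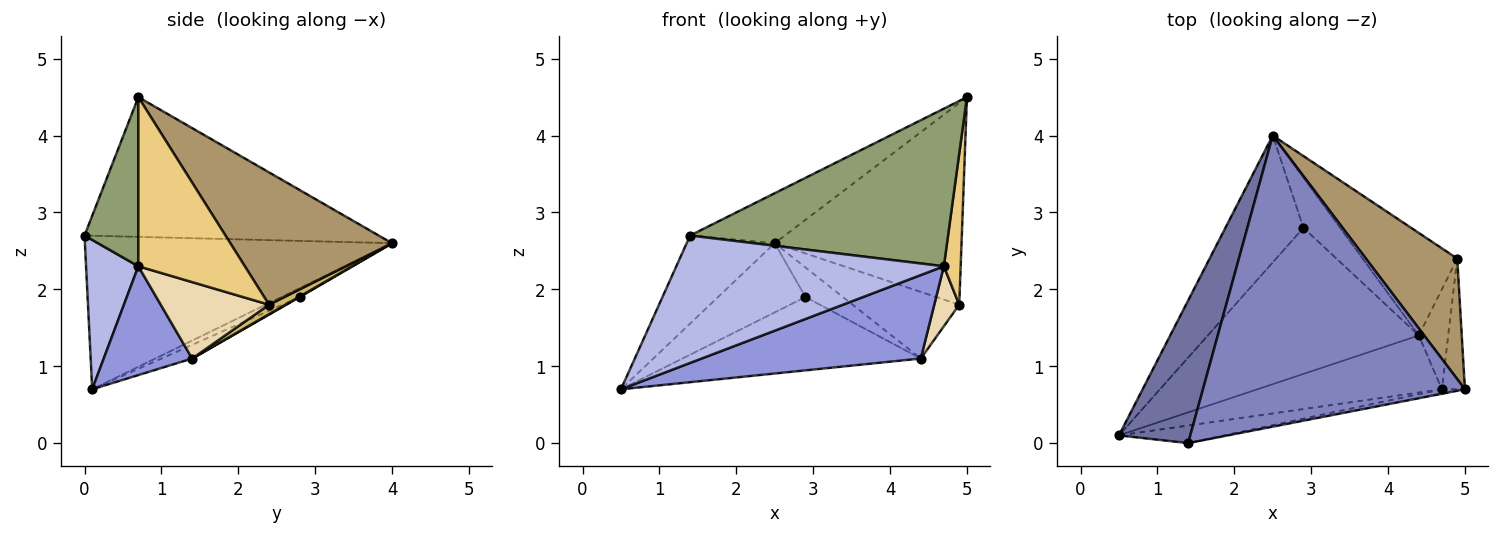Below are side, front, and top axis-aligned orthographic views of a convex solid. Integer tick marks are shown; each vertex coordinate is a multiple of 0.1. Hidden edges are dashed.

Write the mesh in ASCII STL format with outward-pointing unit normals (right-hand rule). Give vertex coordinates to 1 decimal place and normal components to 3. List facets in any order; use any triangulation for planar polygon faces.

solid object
 facet normal -0.878 0.252 0.408
  outer loop
   vertex 1.4 0.0 2.7
   vertex 2.5 4.0 2.6
   vertex 0.5 0.1 0.7
  endloop
 endfacet
 facet normal -0.465 0.150 0.872
  outer loop
   vertex 1.4 0.0 2.7
   vertex 5.0 0.7 4.5
   vertex 2.5 4.0 2.6
  endloop
 endfacet
 facet normal 0.316 -0.783 -0.536
  outer loop
   vertex 4.7 0.7 2.3
   vertex 0.5 0.1 0.7
   vertex 4.4 1.4 1.1
  endloop
 endfacet
 facet normal 0.190 -0.973 -0.134
  outer loop
   vertex 4.7 0.7 2.3
   vertex 1.4 0.0 2.7
   vertex 0.5 0.1 0.7
  endloop
 endfacet
 facet normal 0.204 -0.979 -0.028
  outer loop
   vertex 4.7 0.7 2.3
   vertex 5.0 0.7 4.5
   vertex 1.4 0.0 2.7
  endloop
 endfacet
 facet normal -0.099 0.476 -0.874
  outer loop
   vertex 2.9 2.8 1.9
   vertex 0.5 0.1 0.7
   vertex 2.5 4.0 2.6
  endloop
 endfacet
 facet normal -0.058 0.448 -0.892
  outer loop
   vertex 2.9 2.8 1.9
   vertex 4.4 1.4 1.1
   vertex 0.5 0.1 0.7
  endloop
 endfacet
 facet normal 0.014 0.507 -0.862
  outer loop
   vertex 2.9 2.8 1.9
   vertex 2.5 4.0 2.6
   vertex 4.4 1.4 1.1
  endloop
 endfacet
 facet normal 0.597 0.689 0.412
  outer loop
   vertex 4.9 2.4 1.8
   vertex 2.5 4.0 2.6
   vertex 5.0 0.7 4.5
  endloop
 endfacet
 facet normal 0.084 0.543 -0.836
  outer loop
   vertex 4.9 2.4 1.8
   vertex 4.4 1.4 1.1
   vertex 2.5 4.0 2.6
  endloop
 endfacet
 facet normal 0.979 -0.154 -0.133
  outer loop
   vertex 4.9 2.4 1.8
   vertex 5.0 0.7 4.5
   vertex 4.7 0.7 2.3
  endloop
 endfacet
 facet normal 0.912 -0.211 -0.351
  outer loop
   vertex 4.9 2.4 1.8
   vertex 4.7 0.7 2.3
   vertex 4.4 1.4 1.1
  endloop
 endfacet
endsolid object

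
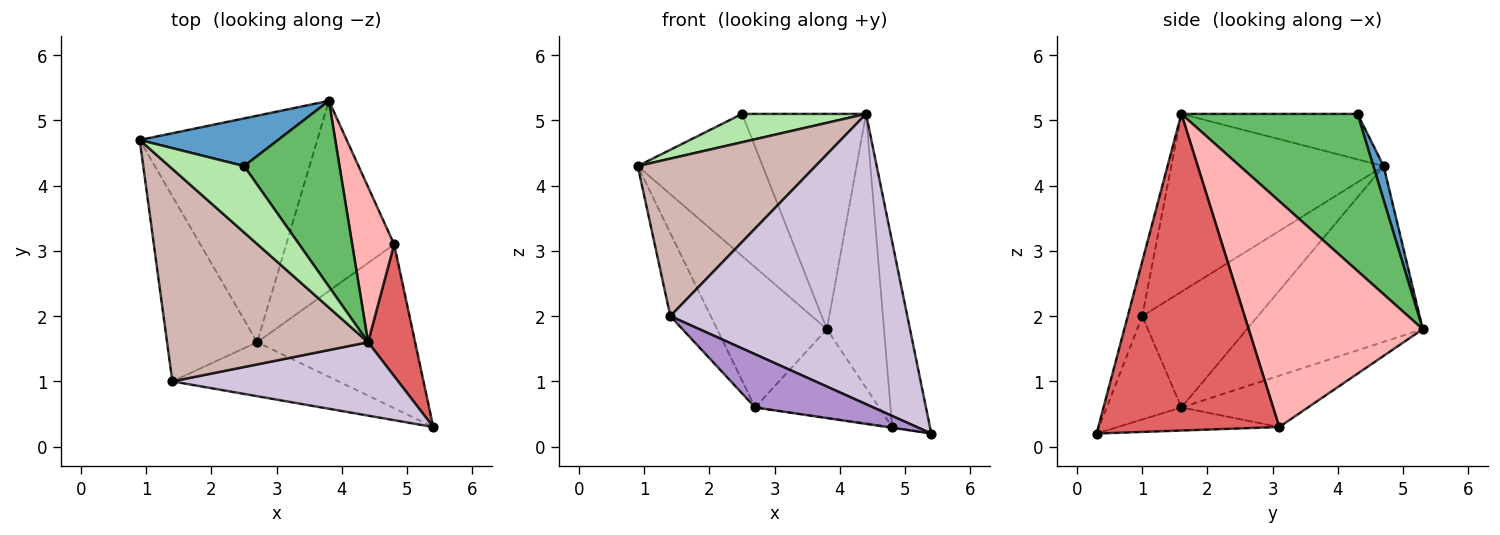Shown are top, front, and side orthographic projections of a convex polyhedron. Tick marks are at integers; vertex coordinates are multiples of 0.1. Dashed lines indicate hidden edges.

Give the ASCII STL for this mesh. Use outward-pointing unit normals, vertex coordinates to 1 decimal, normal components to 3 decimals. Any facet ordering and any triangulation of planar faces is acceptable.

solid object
 facet normal 0.078 0.945 0.317
  outer loop
   vertex 2.5 4.3 5.1
   vertex 3.8 5.3 1.8
   vertex 0.9 4.7 4.3
  endloop
 endfacet
 facet normal -0.644 0.402 -0.651
  outer loop
   vertex 2.7 1.6 0.6
   vertex 0.9 4.7 4.3
   vertex 3.8 5.3 1.8
  endloop
 endfacet
 facet normal -0.144 0.004 -0.989
  outer loop
   vertex 4.8 3.1 0.3
   vertex 5.4 0.3 0.2
   vertex 2.7 1.6 0.6
  endloop
 endfacet
 facet normal -0.396 0.388 -0.832
  outer loop
   vertex 4.8 3.1 0.3
   vertex 2.7 1.6 0.6
   vertex 3.8 5.3 1.8
  endloop
 endfacet
 facet normal 0.732 0.515 0.445
  outer loop
   vertex 4.4 1.6 5.1
   vertex 3.8 5.3 1.8
   vertex 2.5 4.3 5.1
  endloop
 endfacet
 facet normal -0.487 -0.343 0.803
  outer loop
   vertex 4.4 1.6 5.1
   vertex 2.5 4.3 5.1
   vertex 0.9 4.7 4.3
  endloop
 endfacet
 facet normal 0.969 0.202 0.144
  outer loop
   vertex 4.4 1.6 5.1
   vertex 5.4 0.3 0.2
   vertex 4.8 3.1 0.3
  endloop
 endfacet
 facet normal 0.936 0.307 0.174
  outer loop
   vertex 4.4 1.6 5.1
   vertex 4.8 3.1 0.3
   vertex 3.8 5.3 1.8
  endloop
 endfacet
 facet normal -0.405 -0.641 -0.651
  outer loop
   vertex 1.4 1.0 2.0
   vertex 2.7 1.6 0.6
   vertex 5.4 0.3 0.2
  endloop
 endfacet
 facet normal -0.059 -0.968 0.245
  outer loop
   vertex 1.4 1.0 2.0
   vertex 5.4 0.3 0.2
   vertex 4.4 1.6 5.1
  endloop
 endfacet
 facet normal -0.761 0.266 -0.592
  outer loop
   vertex 1.4 1.0 2.0
   vertex 0.9 4.7 4.3
   vertex 2.7 1.6 0.6
  endloop
 endfacet
 facet normal -0.579 -0.485 0.655
  outer loop
   vertex 1.4 1.0 2.0
   vertex 4.4 1.6 5.1
   vertex 0.9 4.7 4.3
  endloop
 endfacet
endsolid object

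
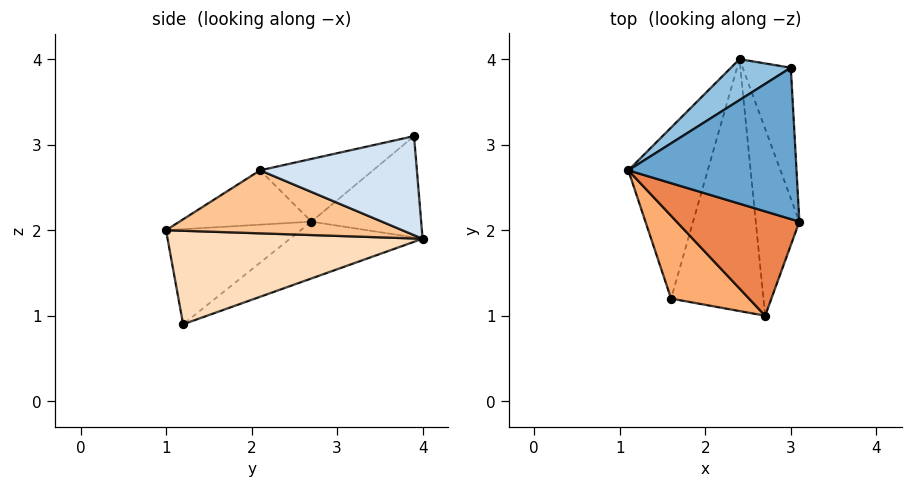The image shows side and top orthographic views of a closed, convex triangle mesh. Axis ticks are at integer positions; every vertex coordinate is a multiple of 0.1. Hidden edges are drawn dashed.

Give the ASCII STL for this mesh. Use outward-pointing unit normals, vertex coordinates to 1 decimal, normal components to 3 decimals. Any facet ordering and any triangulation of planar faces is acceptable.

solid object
 facet normal -0.341 -0.222 0.914
  outer loop
   vertex 3.0 3.9 3.1
   vertex 1.1 2.7 2.1
   vertex 3.1 2.1 2.7
  endloop
 endfacet
 facet normal -0.628 0.685 0.371
  outer loop
   vertex 2.4 4.0 1.9
   vertex 1.1 2.7 2.1
   vertex 3.0 3.9 3.1
  endloop
 endfacet
 facet normal -0.529 0.415 -0.740
  outer loop
   vertex 2.4 4.0 1.9
   vertex 1.6 1.2 0.9
   vertex 1.1 2.7 2.1
  endloop
 endfacet
 facet normal 0.890 0.146 -0.433
  outer loop
   vertex 2.4 4.0 1.9
   vertex 3.0 3.9 3.1
   vertex 3.1 2.1 2.7
  endloop
 endfacet
 facet normal -0.371 -0.399 0.839
  outer loop
   vertex 2.7 1.0 2.0
   vertex 3.1 2.1 2.7
   vertex 1.1 2.7 2.1
  endloop
 endfacet
 facet normal -0.614 -0.608 0.504
  outer loop
   vertex 2.7 1.0 2.0
   vertex 1.1 2.7 2.1
   vertex 1.6 1.2 0.9
  endloop
 endfacet
 facet normal 0.821 0.063 -0.568
  outer loop
   vertex 2.7 1.0 2.0
   vertex 2.4 4.0 1.9
   vertex 3.1 2.1 2.7
  endloop
 endfacet
 facet normal 0.711 0.048 -0.702
  outer loop
   vertex 2.7 1.0 2.0
   vertex 1.6 1.2 0.9
   vertex 2.4 4.0 1.9
  endloop
 endfacet
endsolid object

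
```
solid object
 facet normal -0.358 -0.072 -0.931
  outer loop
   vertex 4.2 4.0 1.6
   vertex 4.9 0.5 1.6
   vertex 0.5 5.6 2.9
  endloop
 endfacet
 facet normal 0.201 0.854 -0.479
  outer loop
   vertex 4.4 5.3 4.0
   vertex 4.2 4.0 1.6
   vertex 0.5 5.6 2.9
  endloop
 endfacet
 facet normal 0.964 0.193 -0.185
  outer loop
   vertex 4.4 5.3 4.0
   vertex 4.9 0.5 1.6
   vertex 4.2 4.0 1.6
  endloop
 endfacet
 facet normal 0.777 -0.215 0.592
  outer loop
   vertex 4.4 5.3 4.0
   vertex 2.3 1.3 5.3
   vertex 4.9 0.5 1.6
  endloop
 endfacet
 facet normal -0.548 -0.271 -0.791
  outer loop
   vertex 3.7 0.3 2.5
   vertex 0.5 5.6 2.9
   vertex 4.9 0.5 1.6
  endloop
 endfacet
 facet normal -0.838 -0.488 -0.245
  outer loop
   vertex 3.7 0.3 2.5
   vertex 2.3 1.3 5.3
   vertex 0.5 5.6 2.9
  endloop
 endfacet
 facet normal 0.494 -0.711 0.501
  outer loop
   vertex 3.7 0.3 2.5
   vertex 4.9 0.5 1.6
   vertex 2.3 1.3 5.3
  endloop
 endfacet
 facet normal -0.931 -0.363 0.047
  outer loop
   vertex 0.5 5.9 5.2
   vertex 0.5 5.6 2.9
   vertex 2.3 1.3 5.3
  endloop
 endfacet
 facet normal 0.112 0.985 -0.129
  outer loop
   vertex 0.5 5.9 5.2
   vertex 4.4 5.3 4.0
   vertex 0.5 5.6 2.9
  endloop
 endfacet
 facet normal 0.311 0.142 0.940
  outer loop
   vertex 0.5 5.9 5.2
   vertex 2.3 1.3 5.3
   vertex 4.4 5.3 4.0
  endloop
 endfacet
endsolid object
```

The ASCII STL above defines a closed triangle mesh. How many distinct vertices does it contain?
7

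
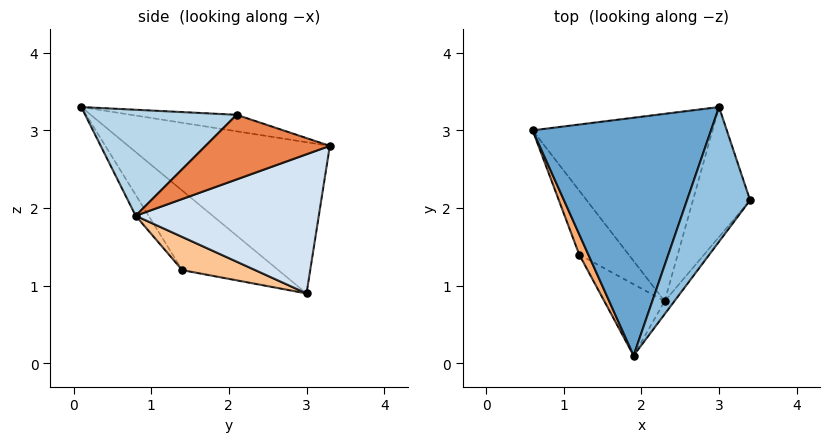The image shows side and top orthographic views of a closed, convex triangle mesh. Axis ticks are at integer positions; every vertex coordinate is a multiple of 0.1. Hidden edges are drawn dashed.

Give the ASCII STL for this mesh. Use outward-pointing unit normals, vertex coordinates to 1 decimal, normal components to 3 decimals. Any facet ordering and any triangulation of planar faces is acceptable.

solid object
 facet normal -0.612 0.323 0.722
  outer loop
   vertex 3.0 3.3 2.8
   vertex 0.6 3.0 0.9
   vertex 1.9 0.1 3.3
  endloop
 endfacet
 facet normal -0.246 0.232 0.941
  outer loop
   vertex 3.0 3.3 2.8
   vertex 1.9 0.1 3.3
   vertex 3.4 2.1 3.2
  endloop
 endfacet
 facet normal 0.796 -0.601 -0.073
  outer loop
   vertex 2.3 0.8 1.9
   vertex 3.4 2.1 3.2
   vertex 1.9 0.1 3.3
  endloop
 endfacet
 facet normal 0.608 0.113 -0.786
  outer loop
   vertex 2.3 0.8 1.9
   vertex 0.6 3.0 0.9
   vertex 3.0 3.3 2.8
  endloop
 endfacet
 facet normal 0.749 0.029 -0.662
  outer loop
   vertex 2.3 0.8 1.9
   vertex 3.0 3.3 2.8
   vertex 3.4 2.1 3.2
  endloop
 endfacet
 facet normal -0.937 -0.331 0.107
  outer loop
   vertex 1.2 1.4 1.2
   vertex 1.9 0.1 3.3
   vertex 0.6 3.0 0.9
  endloop
 endfacet
 facet normal 0.557 0.053 -0.829
  outer loop
   vertex 1.2 1.4 1.2
   vertex 0.6 3.0 0.9
   vertex 2.3 0.8 1.9
  endloop
 endfacet
 facet normal -0.166 -0.862 -0.479
  outer loop
   vertex 1.2 1.4 1.2
   vertex 2.3 0.8 1.9
   vertex 1.9 0.1 3.3
  endloop
 endfacet
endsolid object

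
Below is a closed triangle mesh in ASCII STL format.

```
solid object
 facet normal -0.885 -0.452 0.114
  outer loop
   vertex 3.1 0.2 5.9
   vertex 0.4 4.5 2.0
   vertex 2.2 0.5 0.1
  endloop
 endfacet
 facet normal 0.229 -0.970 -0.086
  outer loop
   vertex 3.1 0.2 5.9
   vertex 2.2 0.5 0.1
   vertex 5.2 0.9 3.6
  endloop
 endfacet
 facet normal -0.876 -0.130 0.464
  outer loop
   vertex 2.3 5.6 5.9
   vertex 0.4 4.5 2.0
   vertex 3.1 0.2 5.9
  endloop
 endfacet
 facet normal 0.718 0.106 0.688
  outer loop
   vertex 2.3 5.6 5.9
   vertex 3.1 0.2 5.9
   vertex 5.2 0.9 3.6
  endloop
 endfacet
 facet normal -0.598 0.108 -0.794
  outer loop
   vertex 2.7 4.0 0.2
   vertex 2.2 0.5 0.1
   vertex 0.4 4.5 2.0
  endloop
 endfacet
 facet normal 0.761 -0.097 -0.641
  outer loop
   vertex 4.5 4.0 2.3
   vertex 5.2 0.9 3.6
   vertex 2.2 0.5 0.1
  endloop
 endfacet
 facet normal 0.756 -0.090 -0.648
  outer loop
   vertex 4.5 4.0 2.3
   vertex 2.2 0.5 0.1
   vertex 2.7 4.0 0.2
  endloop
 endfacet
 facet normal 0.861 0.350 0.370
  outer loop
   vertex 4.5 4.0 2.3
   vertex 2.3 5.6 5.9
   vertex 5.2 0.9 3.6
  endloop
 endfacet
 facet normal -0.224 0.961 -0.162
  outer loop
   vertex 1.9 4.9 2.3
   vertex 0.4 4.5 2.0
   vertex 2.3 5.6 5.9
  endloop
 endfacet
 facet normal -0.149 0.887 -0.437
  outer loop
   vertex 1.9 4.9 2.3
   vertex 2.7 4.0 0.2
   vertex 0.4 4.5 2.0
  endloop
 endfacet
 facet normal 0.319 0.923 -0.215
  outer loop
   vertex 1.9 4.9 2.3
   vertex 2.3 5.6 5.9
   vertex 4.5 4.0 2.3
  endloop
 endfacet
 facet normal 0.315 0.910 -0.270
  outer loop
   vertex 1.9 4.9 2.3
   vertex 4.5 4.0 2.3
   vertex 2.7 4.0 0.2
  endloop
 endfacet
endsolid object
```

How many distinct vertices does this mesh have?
8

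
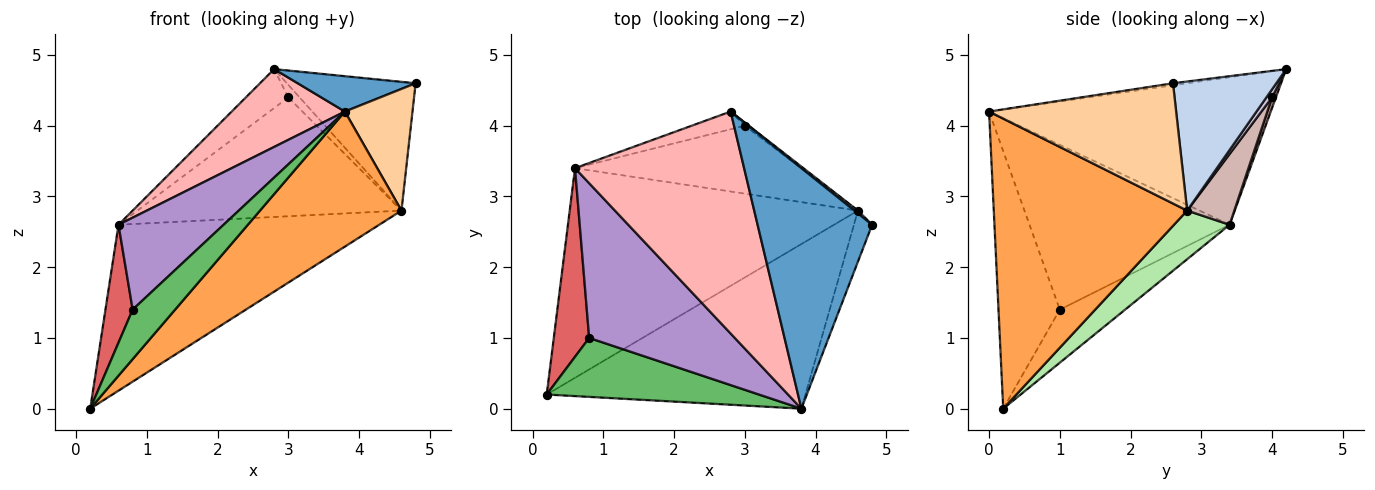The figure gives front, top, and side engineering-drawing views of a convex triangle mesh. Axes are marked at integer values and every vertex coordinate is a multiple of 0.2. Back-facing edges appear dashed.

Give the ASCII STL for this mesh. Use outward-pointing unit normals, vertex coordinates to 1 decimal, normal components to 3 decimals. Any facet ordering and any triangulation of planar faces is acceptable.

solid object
 facet normal -0.017 -0.145 0.989
  outer loop
   vertex 3.8 0.0 4.2
   vertex 4.8 2.6 4.6
   vertex 2.8 4.2 4.8
  endloop
 endfacet
 facet normal 0.626 0.780 0.017
  outer loop
   vertex 4.6 2.8 2.8
   vertex 2.8 4.2 4.8
   vertex 4.8 2.6 4.6
  endloop
 endfacet
 facet normal 0.655 -0.479 -0.584
  outer loop
   vertex 4.6 2.8 2.8
   vertex 3.8 0.0 4.2
   vertex 0.2 0.2 0.0
  endloop
 endfacet
 facet normal 0.931 -0.336 -0.141
  outer loop
   vertex 4.6 2.8 2.8
   vertex 4.8 2.6 4.6
   vertex 3.8 0.0 4.2
  endloop
 endfacet
 facet normal -0.681 -0.471 0.561
  outer loop
   vertex 0.8 1.0 1.4
   vertex 0.2 0.2 0.0
   vertex 3.8 0.0 4.2
  endloop
 endfacet
 facet normal 0.131 0.615 -0.777
  outer loop
   vertex 0.6 3.4 2.6
   vertex 4.6 2.8 2.8
   vertex 0.2 0.2 0.0
  endloop
 endfacet
 facet normal -0.786 -0.328 0.524
  outer loop
   vertex 0.6 3.4 2.6
   vertex 0.2 0.2 0.0
   vertex 0.8 1.0 1.4
  endloop
 endfacet
 facet normal -0.636 -0.255 0.729
  outer loop
   vertex 0.6 3.4 2.6
   vertex 3.8 0.0 4.2
   vertex 2.8 4.2 4.8
  endloop
 endfacet
 facet normal -0.697 -0.366 0.616
  outer loop
   vertex 0.6 3.4 2.6
   vertex 0.8 1.0 1.4
   vertex 3.8 0.0 4.2
  endloop
 endfacet
 facet normal 0.436 0.873 -0.218
  outer loop
   vertex 3.0 4.0 4.4
   vertex 2.8 4.2 4.8
   vertex 4.6 2.8 2.8
  endloop
 endfacet
 facet normal 0.082 0.907 -0.412
  outer loop
   vertex 3.0 4.0 4.4
   vertex 0.6 3.4 2.6
   vertex 2.8 4.2 4.8
  endloop
 endfacet
 facet normal 0.153 0.858 -0.490
  outer loop
   vertex 3.0 4.0 4.4
   vertex 4.6 2.8 2.8
   vertex 0.6 3.4 2.6
  endloop
 endfacet
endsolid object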